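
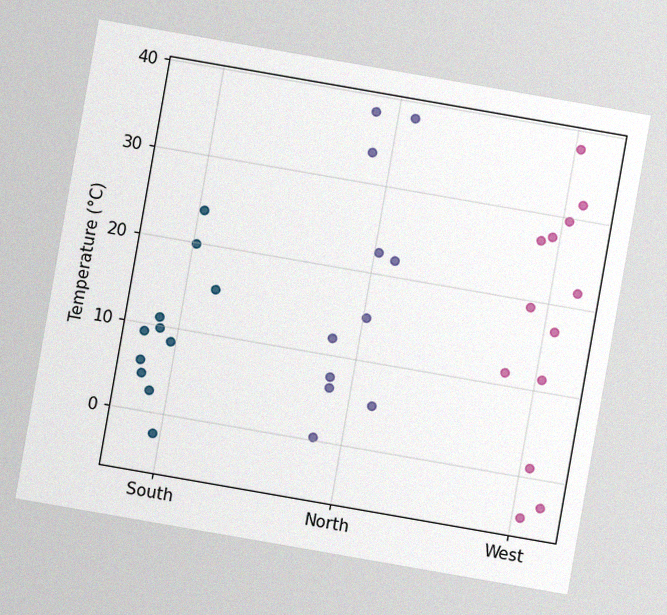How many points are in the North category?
11

The chart is tilted about 10° clockwise, with some photo noise. Counting the markers in the North column gives 11.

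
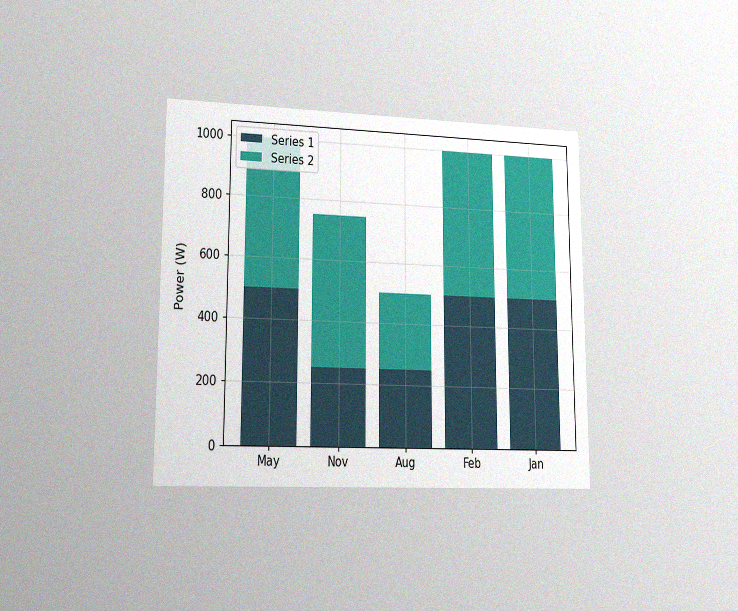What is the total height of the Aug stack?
500W

The chart is viewed at a slight angle, with some photo noise. The Aug stack's top reaches 500W on the y-axis.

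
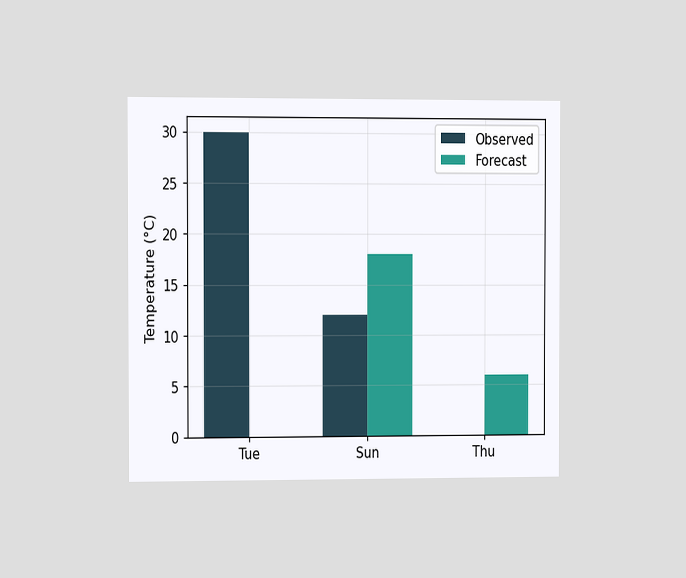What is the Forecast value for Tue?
0°C

The chart is viewed slightly from the left. The Forecast bar at Tue reaches 0°C on the y-axis.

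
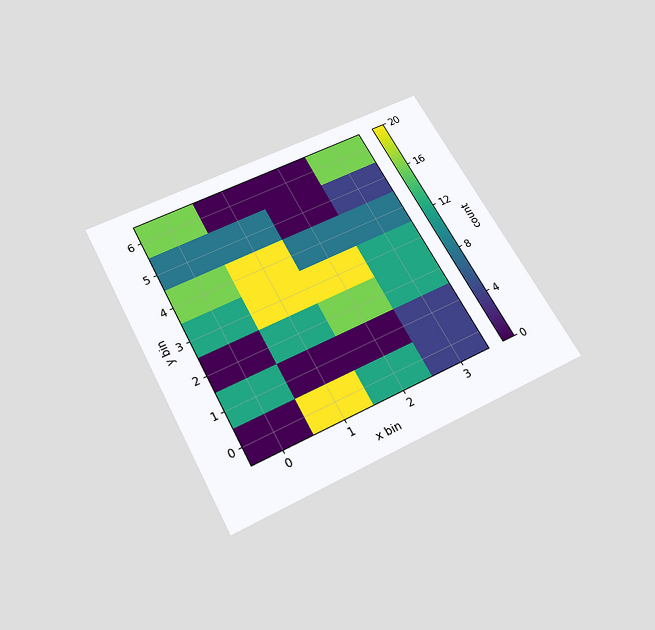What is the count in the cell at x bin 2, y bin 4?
The chart is tilted about 28° counter-clockwise and viewed slightly from below. Matching the cell (2, 4) against the colorbar gives 8.

8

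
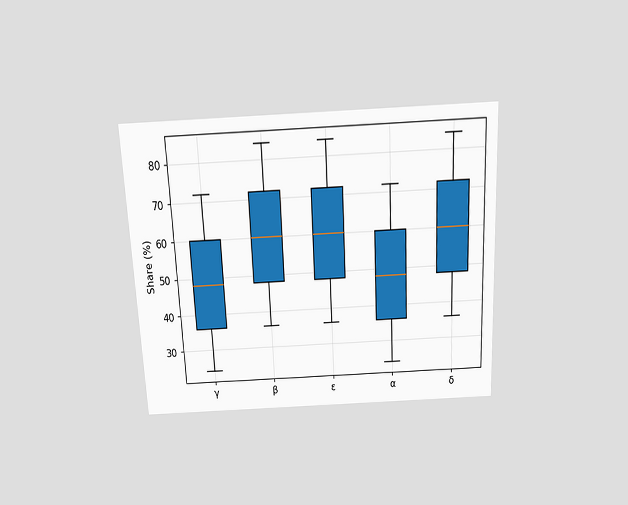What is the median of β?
The chart is tilted about 3° counter-clockwise and viewed slightly from above. The median line in the β box sits at 60%.

60%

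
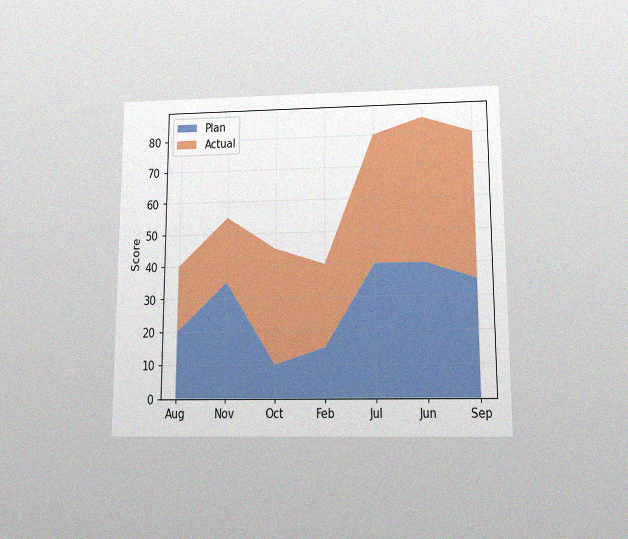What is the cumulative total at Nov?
The chart is viewed slightly from below, with some photo noise. The stacked total at Nov reaches 55.

55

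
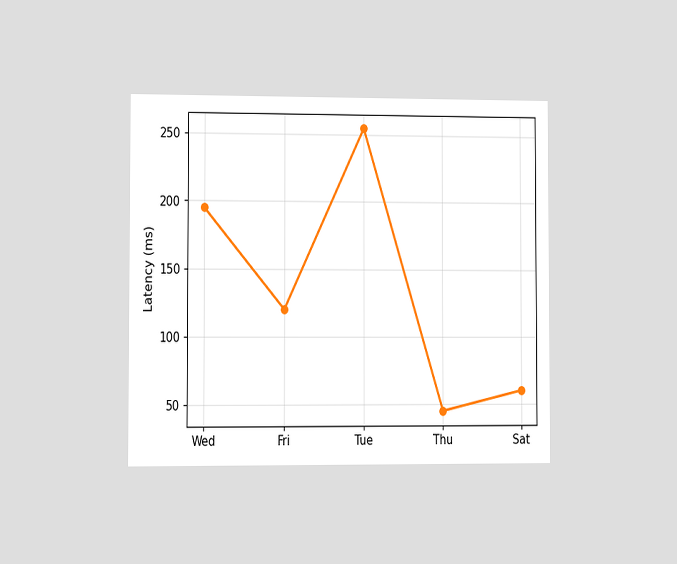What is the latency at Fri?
The chart is viewed slightly from the left. At Fri, the line is at 120ms.

120ms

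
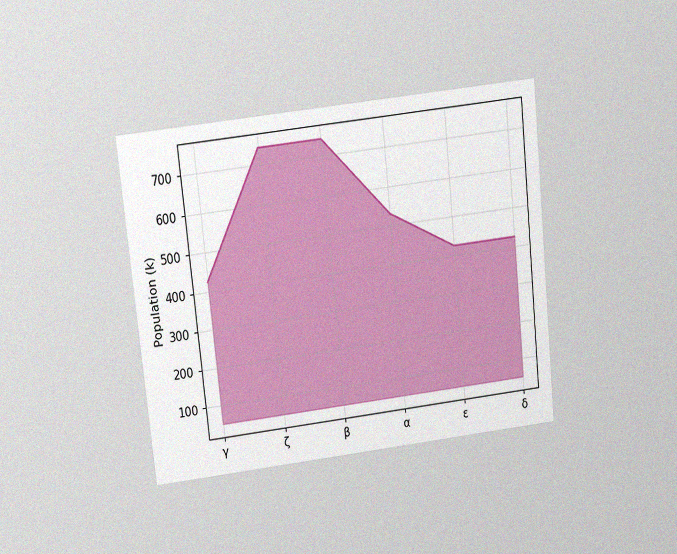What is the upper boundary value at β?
742k

The chart is tilted about 6° counter-clockwise and viewed slightly from above, with some photo noise. At β the upper boundary is at 742k.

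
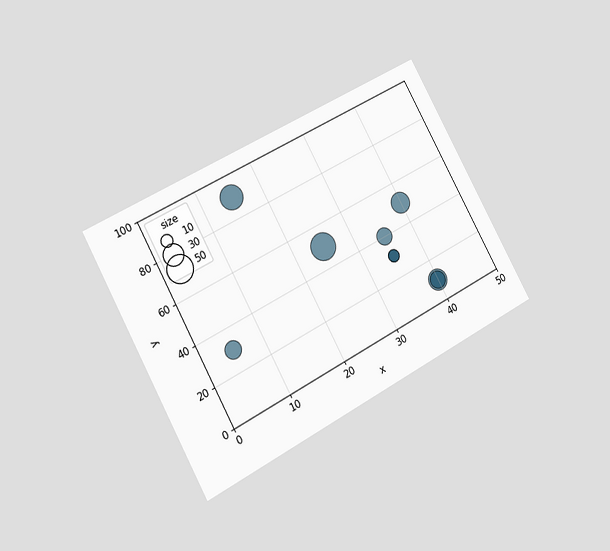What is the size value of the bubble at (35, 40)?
The chart is tilted about 28° counter-clockwise and viewed at a slight angle. Matching the bubble at (35, 40) against the size legend gives 20.

20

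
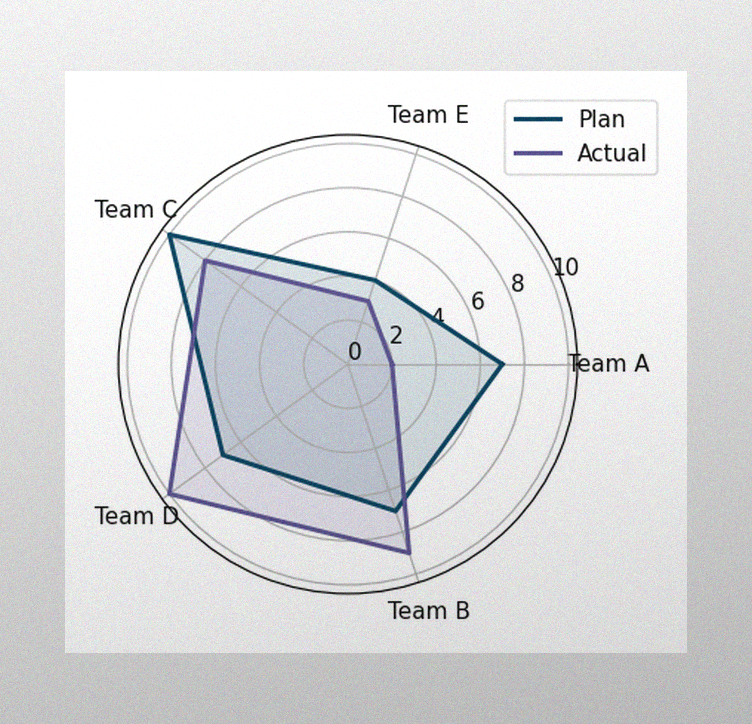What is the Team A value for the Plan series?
The image has some photo noise and uneven lighting. On the Team A axis, Plan reaches 7.

7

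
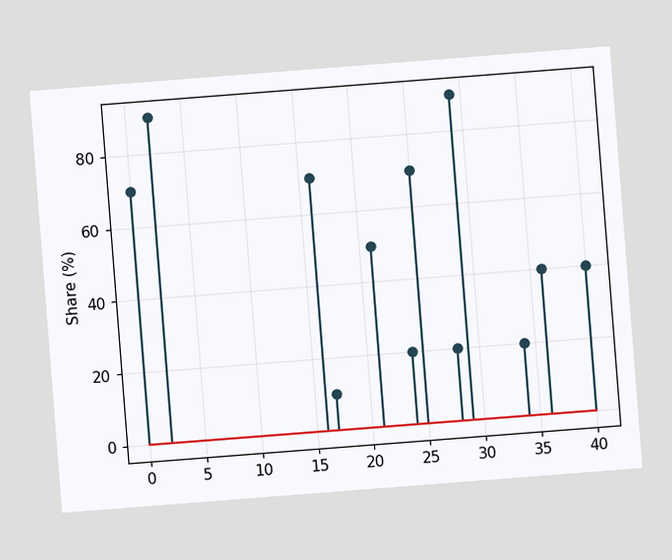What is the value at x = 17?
The chart is tilted about 4° counter-clockwise. The stem at x=17 reaches 10%.

10%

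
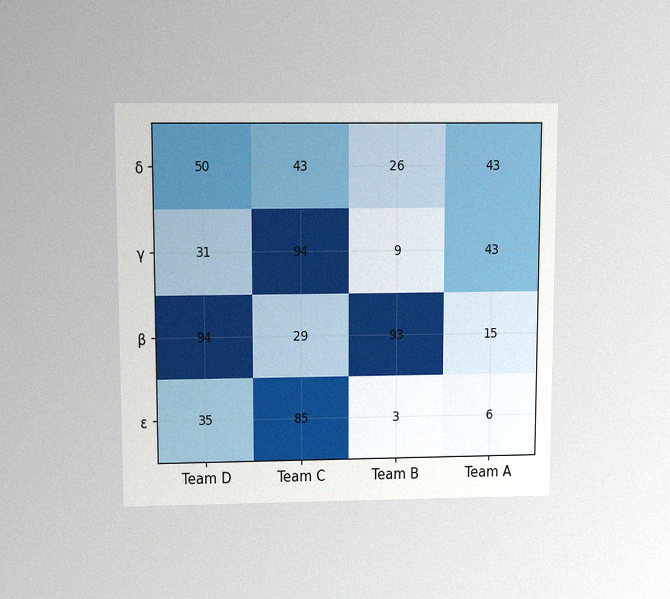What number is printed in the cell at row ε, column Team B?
3

The chart is viewed slightly from above, with some photo noise. The (ε, Team B) cell reads 3.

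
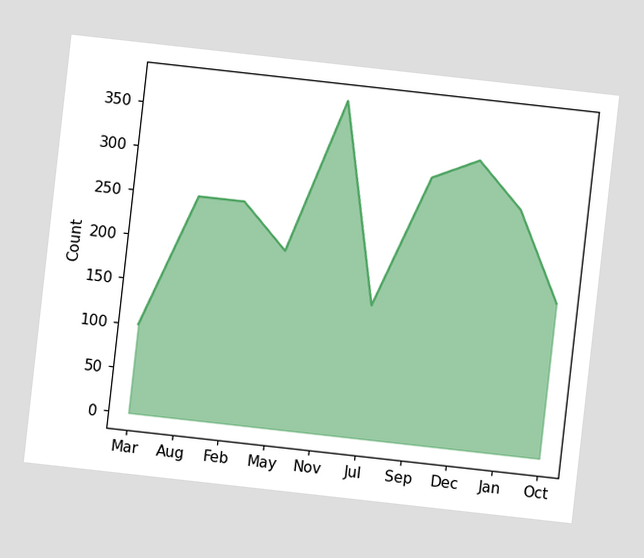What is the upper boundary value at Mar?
100

The chart is tilted about 6° clockwise. At Mar the upper boundary is at 100.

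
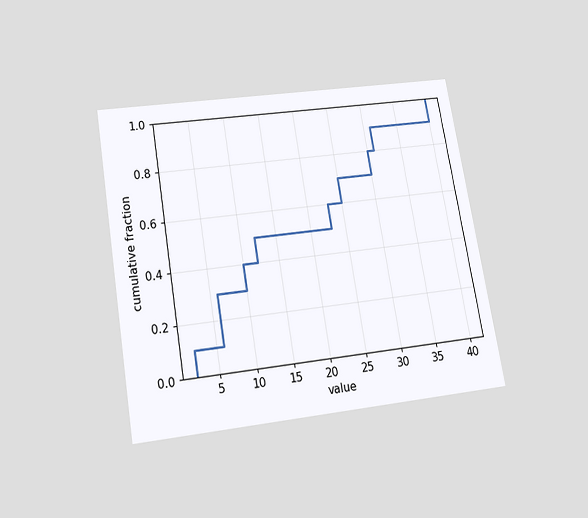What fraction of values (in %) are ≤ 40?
100%

The chart is tilted about 10° counter-clockwise and viewed slightly from below. At x=40 the ECDF step is at 100%.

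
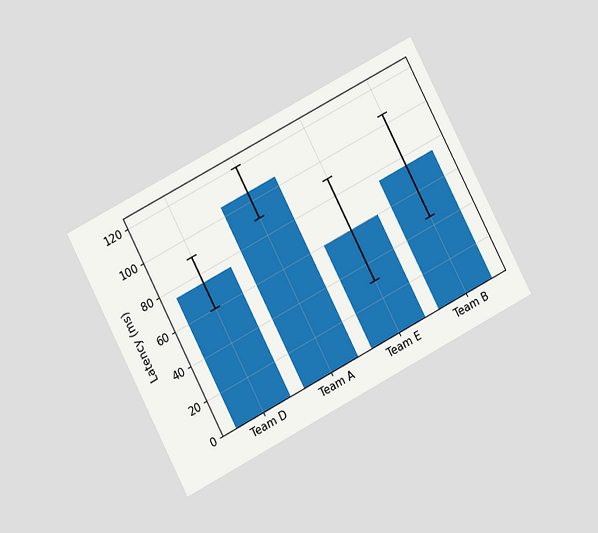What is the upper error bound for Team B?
105ms

The chart is tilted about 27° counter-clockwise and viewed at a slight angle. The Team B bar's upper whisker reaches 105ms.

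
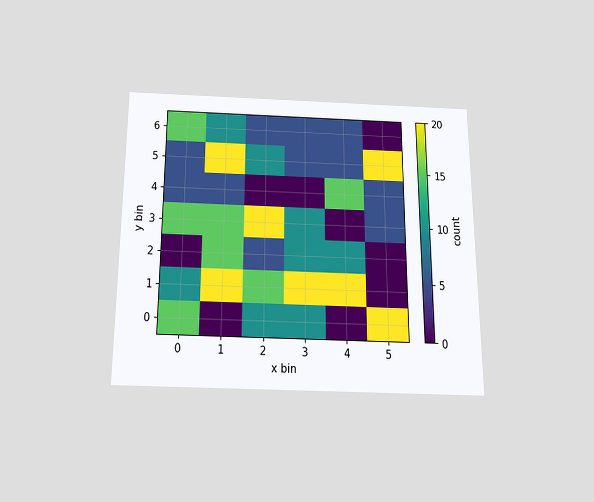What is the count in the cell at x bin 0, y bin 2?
The chart is viewed slightly from below. Matching the cell (0, 2) against the colorbar gives 0.

0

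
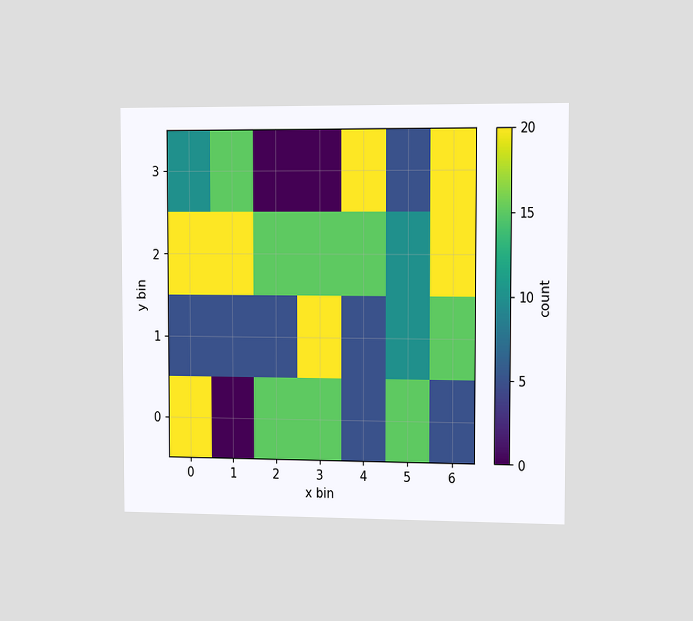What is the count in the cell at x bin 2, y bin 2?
15

The chart is viewed slightly from the right. Matching the cell (2, 2) against the colorbar gives 15.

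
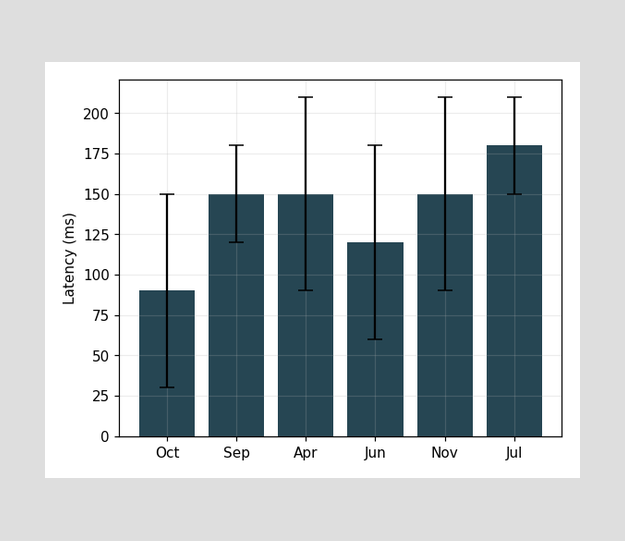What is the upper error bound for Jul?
210ms

The Jul bar's upper whisker reaches 210ms.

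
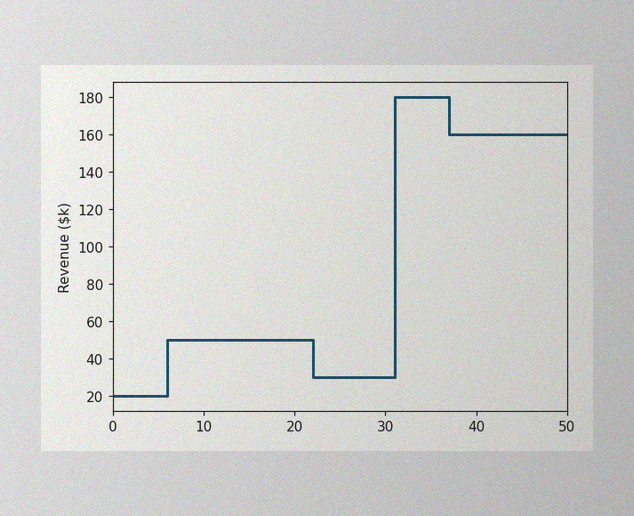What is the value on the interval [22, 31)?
The image has some photo noise and uneven lighting. On [22, 31) the step sits at $30k.

$30k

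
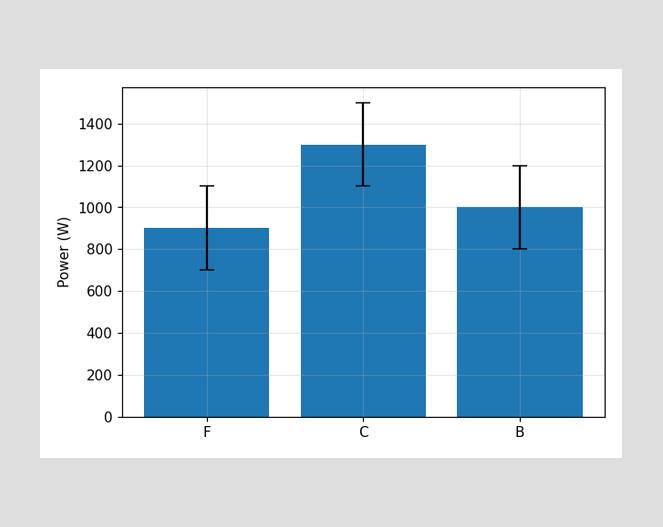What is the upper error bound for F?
1100W

The F bar's upper whisker reaches 1100W.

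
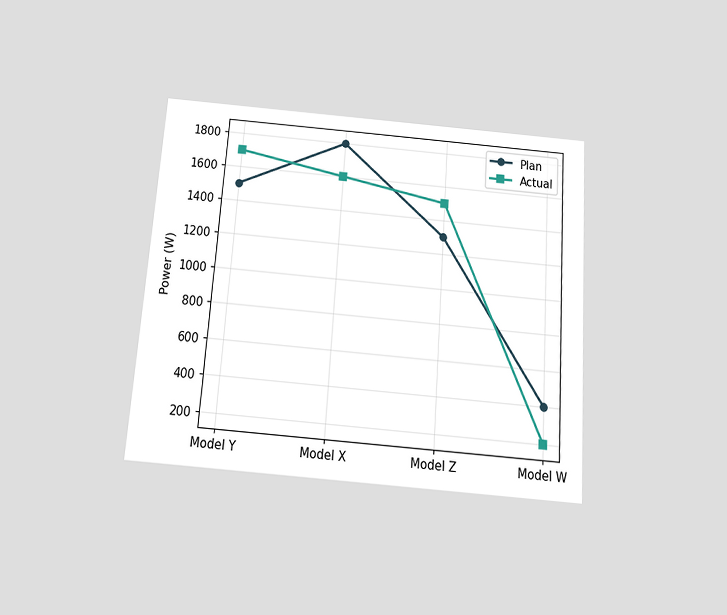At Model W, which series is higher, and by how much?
Plan, by 200W

The chart is tilted about 4° clockwise and viewed slightly from below. At Model W, Plan sits above the other line by 200W.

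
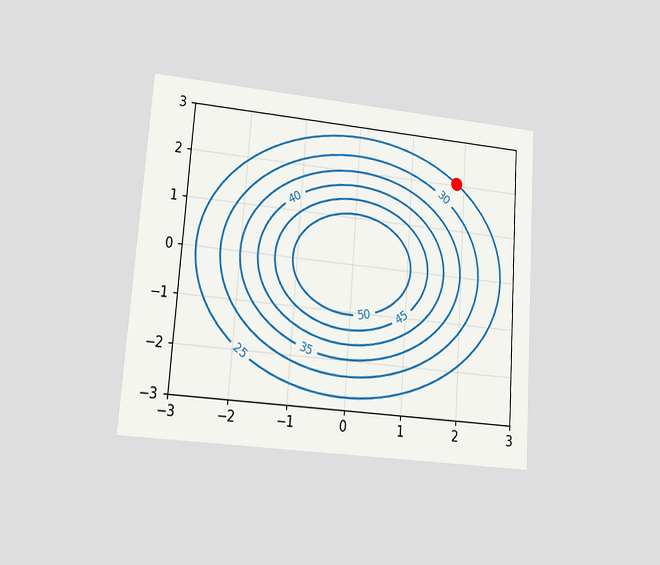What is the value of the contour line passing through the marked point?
25

The chart is tilted about 4° clockwise and viewed at a slight angle. The marked point sits on the contour labelled 25.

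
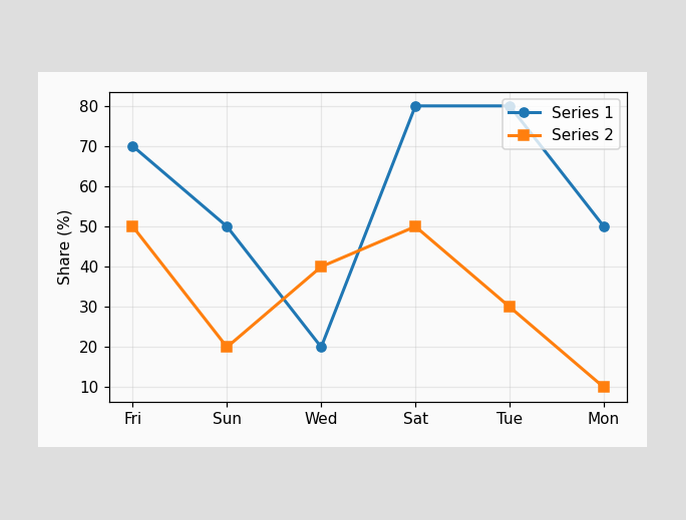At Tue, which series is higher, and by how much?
At Tue, Series 1 sits above the other line by 50%.

Series 1, by 50%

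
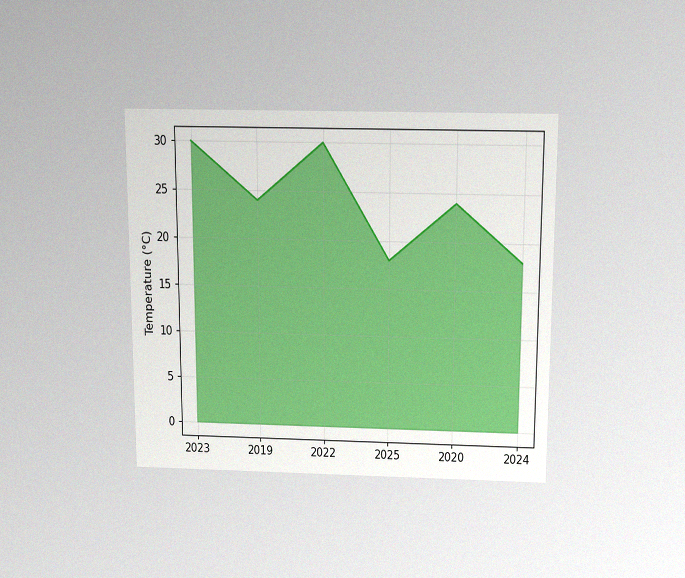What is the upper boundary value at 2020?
24°C

The chart is viewed slightly from above, with some photo noise. At 2020 the upper boundary is at 24°C.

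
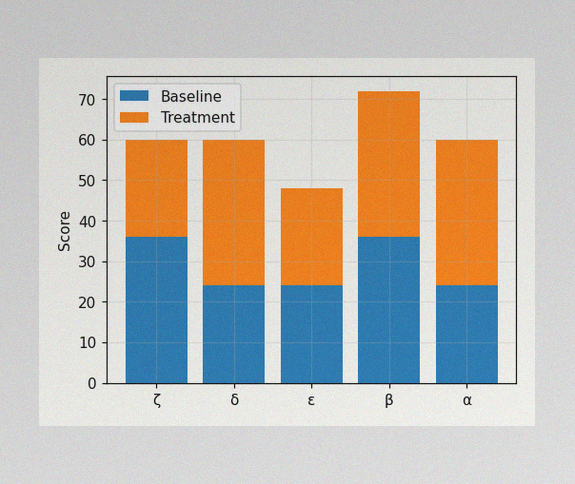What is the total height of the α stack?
The image has some photo noise and uneven lighting. The α stack's top reaches 60 on the y-axis.

60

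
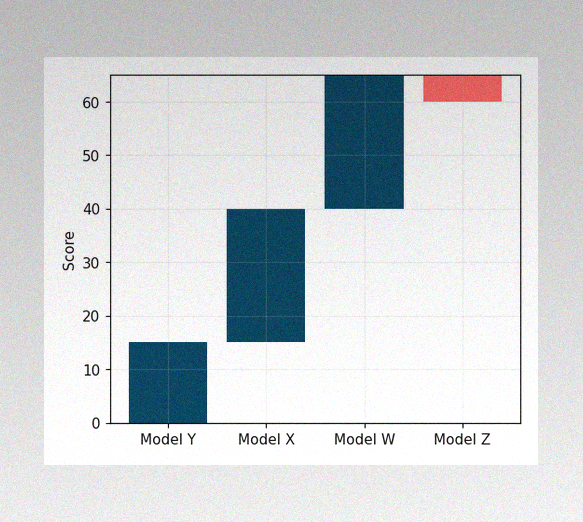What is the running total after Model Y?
The image has some photo noise and uneven lighting. After Model Y the running total reaches 15.

15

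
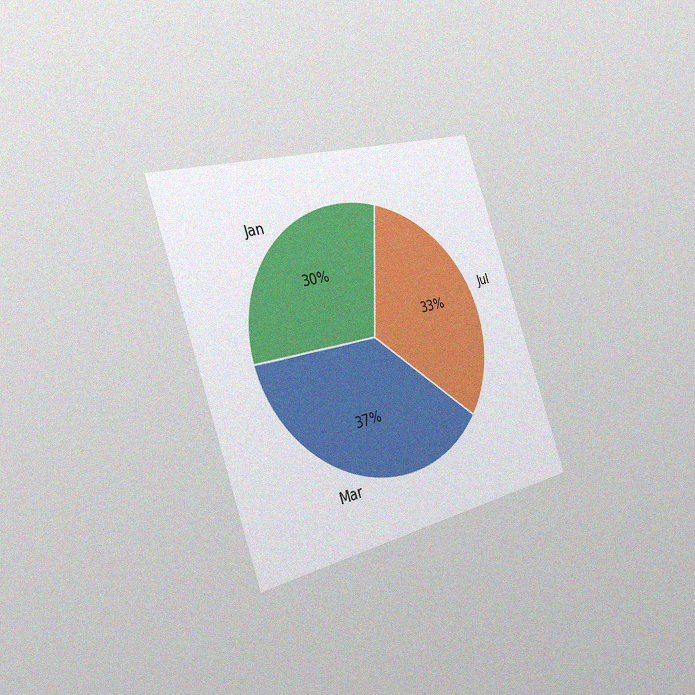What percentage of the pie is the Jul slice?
33%

The chart is tilted about 19° counter-clockwise and viewed slightly from the left, with some photo noise. The Jul slice takes up 33% of the pie.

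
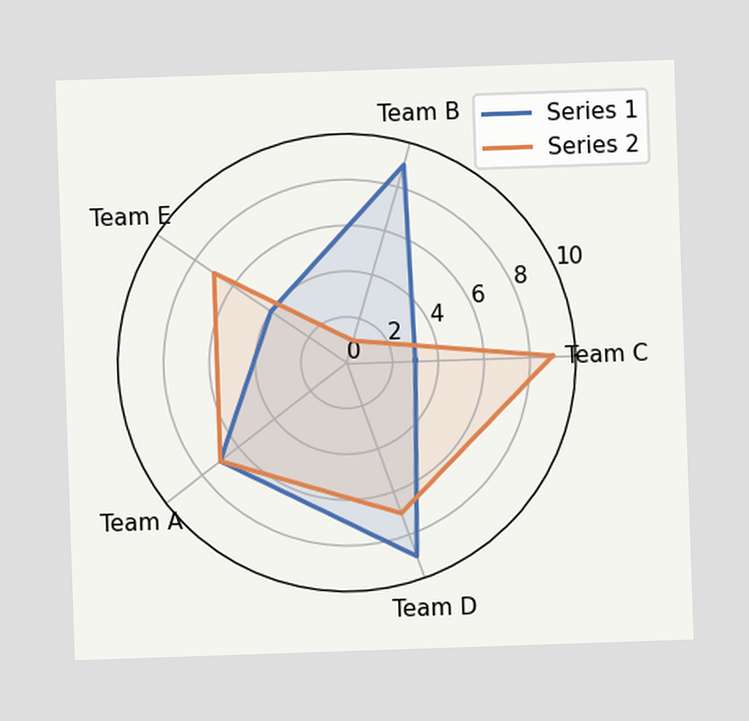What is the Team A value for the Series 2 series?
On the Team A axis, Series 2 reaches 7.

7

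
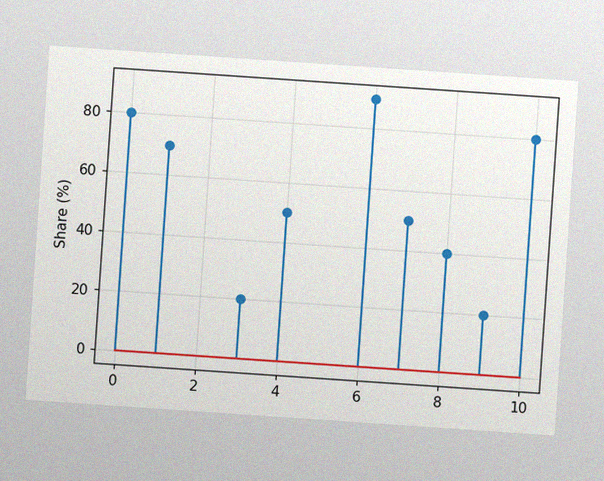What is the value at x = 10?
The chart is tilted about 4° clockwise, with some photo noise. The stem at x=10 reaches 80%.

80%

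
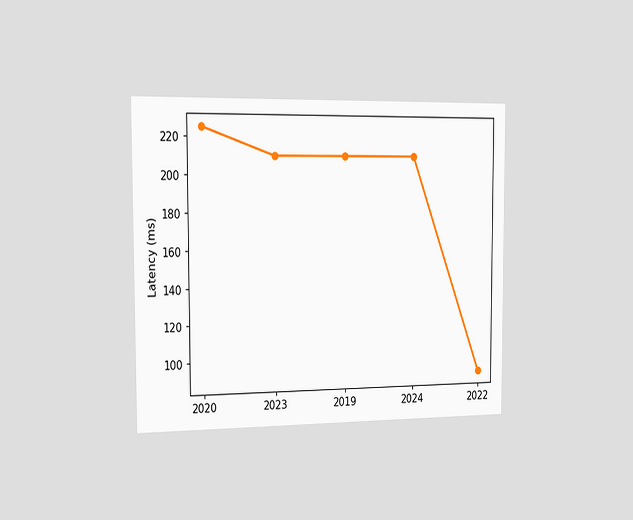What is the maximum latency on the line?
The chart is viewed slightly from the left. The highest point is at 2020, and reading across to the y-axis gives 225ms.

225ms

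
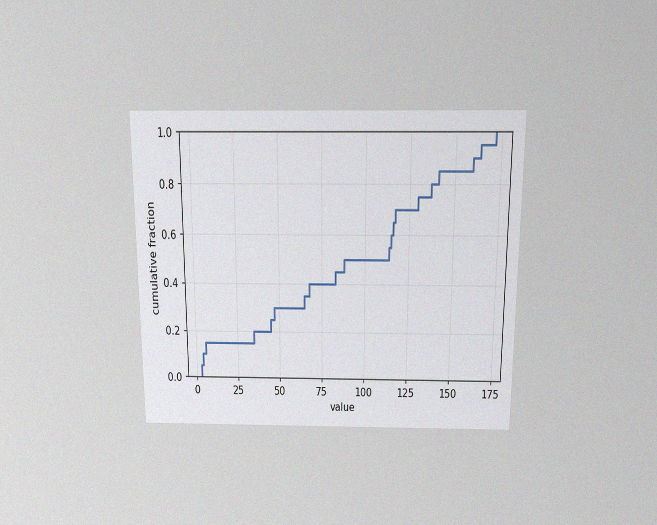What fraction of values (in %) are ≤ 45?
The chart is viewed slightly from above, with some photo noise. At x=45 the ECDF step is at 25%.

25%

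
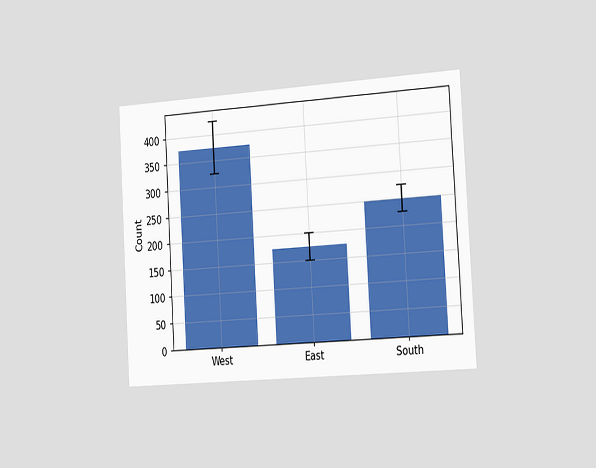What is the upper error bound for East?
200

The chart is tilted about 3° counter-clockwise and viewed slightly from the right. The East bar's upper whisker reaches 200.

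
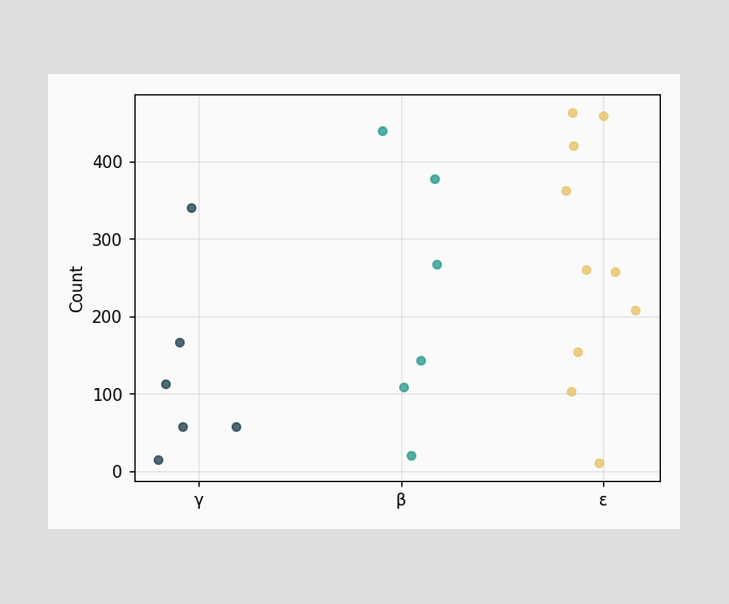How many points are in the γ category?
6

Counting the markers in the γ column gives 6.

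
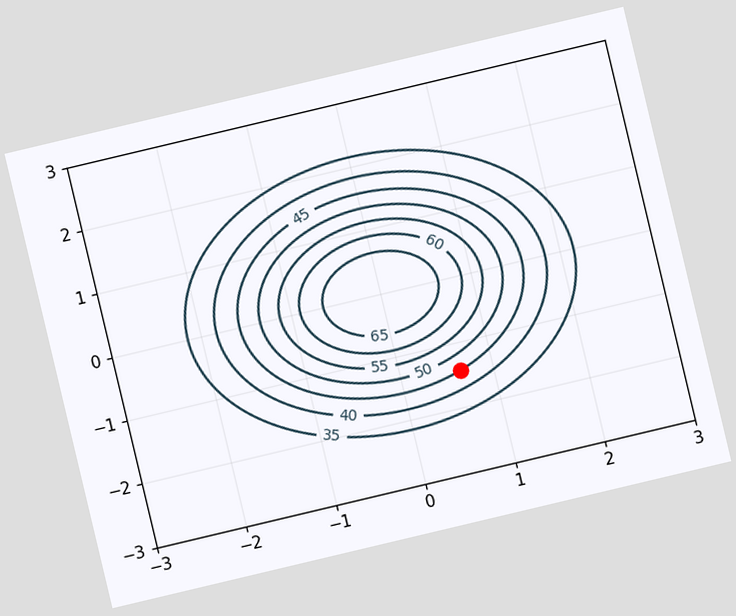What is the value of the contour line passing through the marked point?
45

The chart is tilted about 13° counter-clockwise. The marked point sits on the contour labelled 45.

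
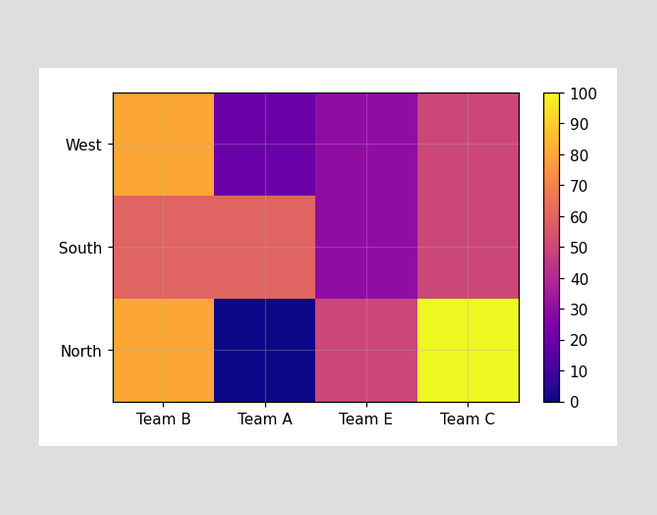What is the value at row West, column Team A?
Matching cell (West, Team A) against the colorbar gives 20.

20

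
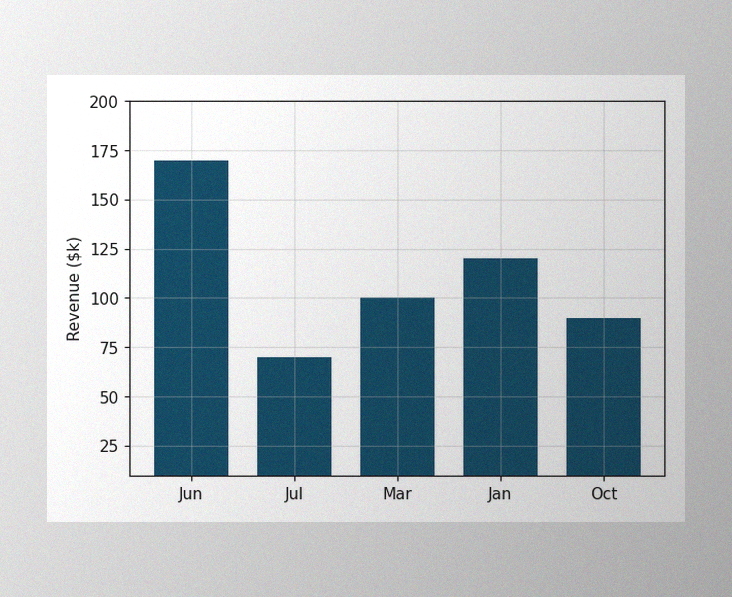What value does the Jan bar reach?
$120k

The image has some photo noise and uneven lighting. Reading along the chart's y-axis, the Jan bar reaches $120k.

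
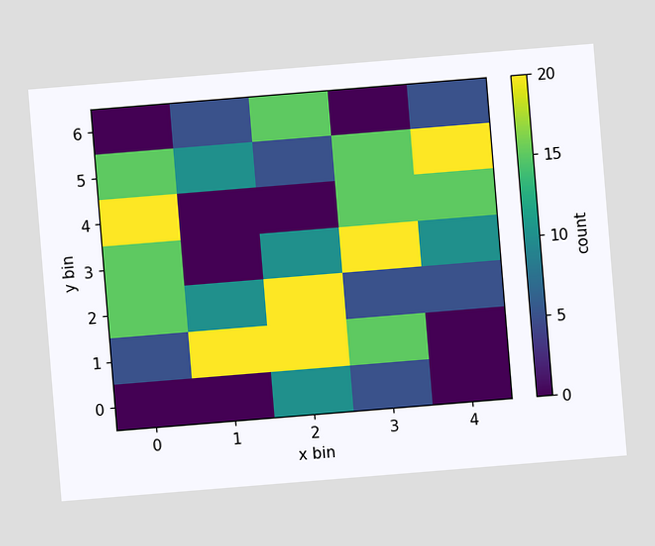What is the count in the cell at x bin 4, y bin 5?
The chart is tilted about 5° counter-clockwise. Matching the cell (4, 5) against the colorbar gives 20.

20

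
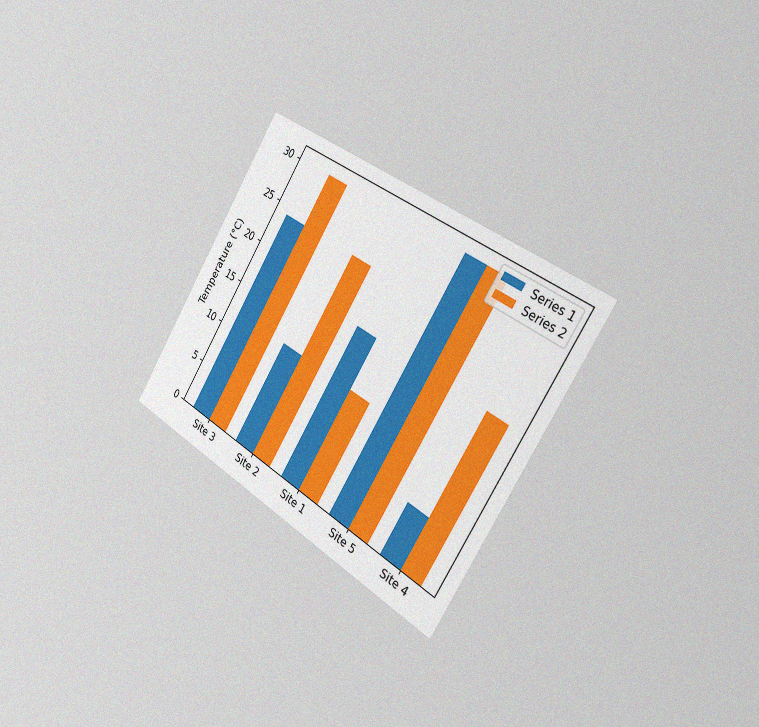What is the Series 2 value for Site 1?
12°C

The chart is tilted about 32° clockwise and viewed slightly from the right, with some photo noise. The Series 2 bar at Site 1 reaches 12°C on the y-axis.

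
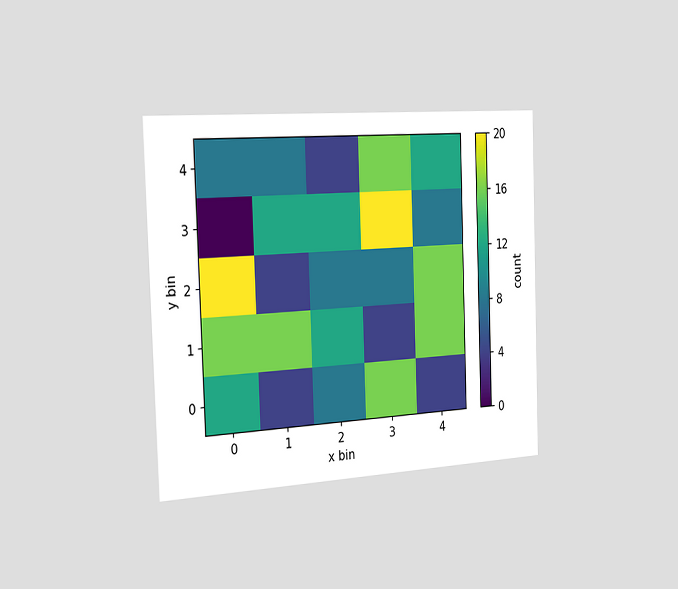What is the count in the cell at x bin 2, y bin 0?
8

The chart is tilted about 2° counter-clockwise and viewed slightly from the left. Matching the cell (2, 0) against the colorbar gives 8.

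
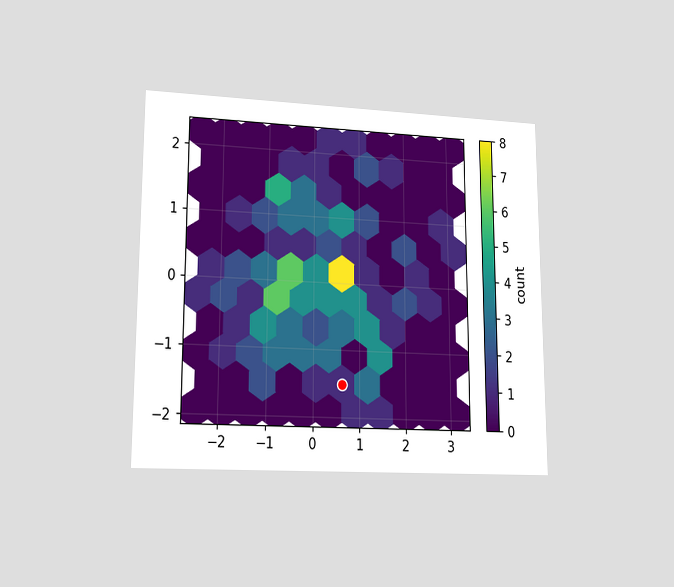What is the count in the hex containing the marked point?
The chart is viewed at a slight angle. The marked hex reads 1 on the colorbar.

1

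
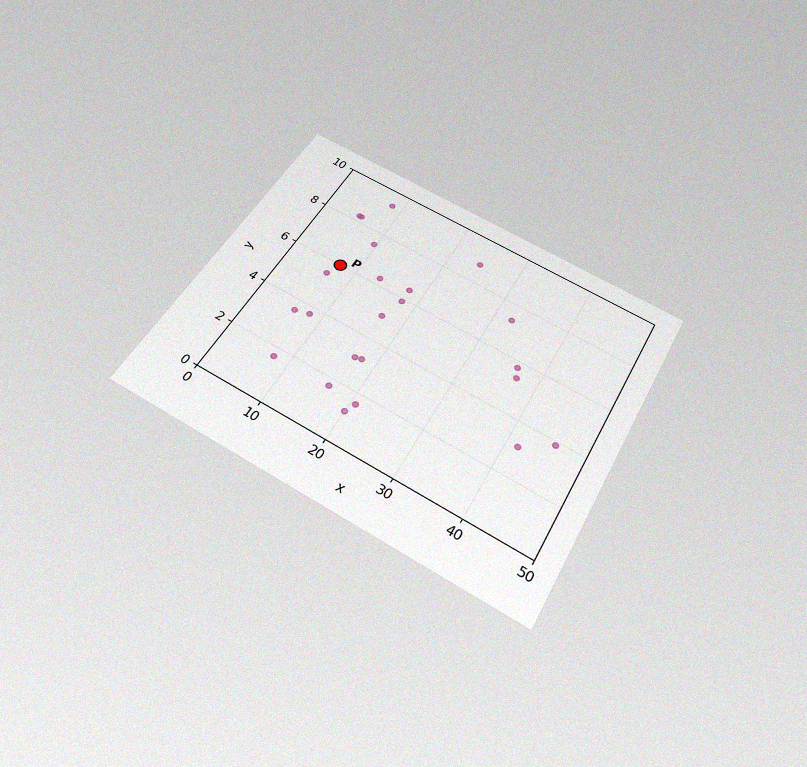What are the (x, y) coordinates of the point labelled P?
The chart is tilted about 29° clockwise and viewed slightly from below, with some photo noise. Following the gridlines from P to each axis, P sits at (7.5, 6).

(7.5, 6)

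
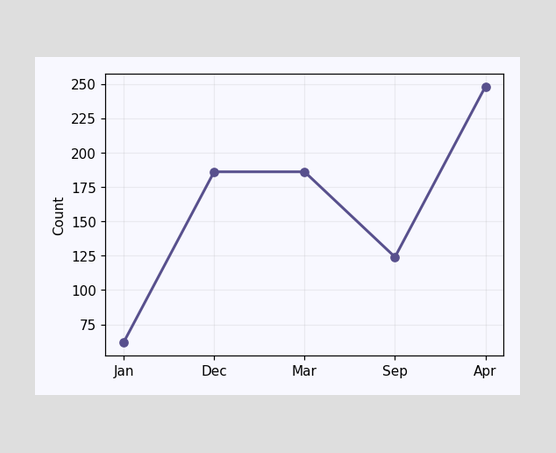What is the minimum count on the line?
The lowest point is at Jan, and reading across to the y-axis gives 62.

62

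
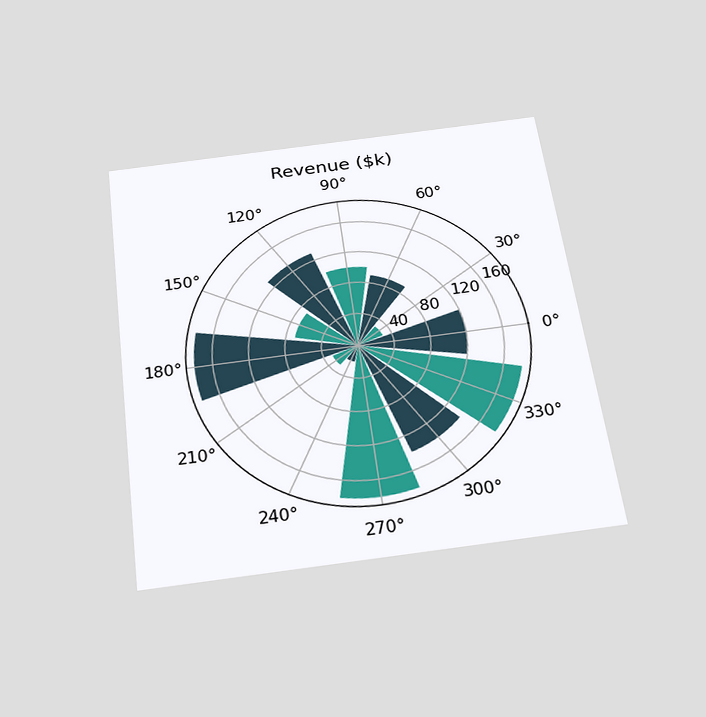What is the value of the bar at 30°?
$30k

The chart is tilted about 7° counter-clockwise and viewed slightly from below. The bar at 30° reaches $30k on the radial axis.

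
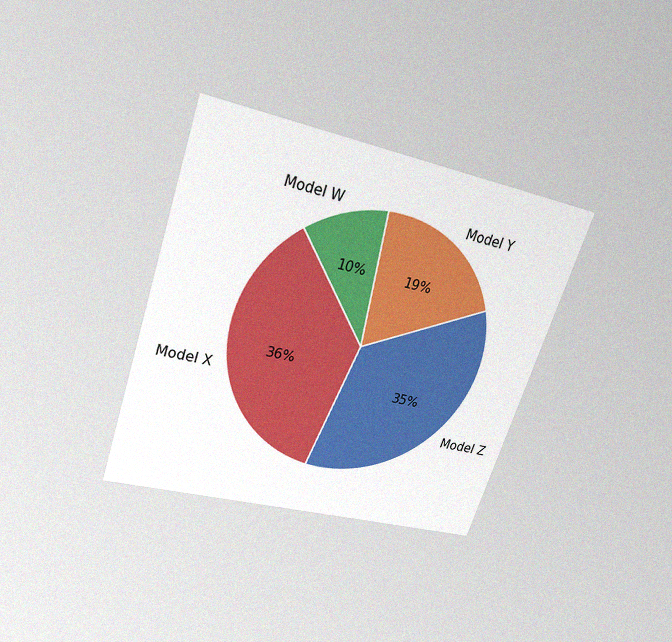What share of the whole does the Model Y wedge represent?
19%

The chart is tilted about 19° clockwise and viewed slightly from above, with some photo noise. The Model Y slice takes up 19% of the pie.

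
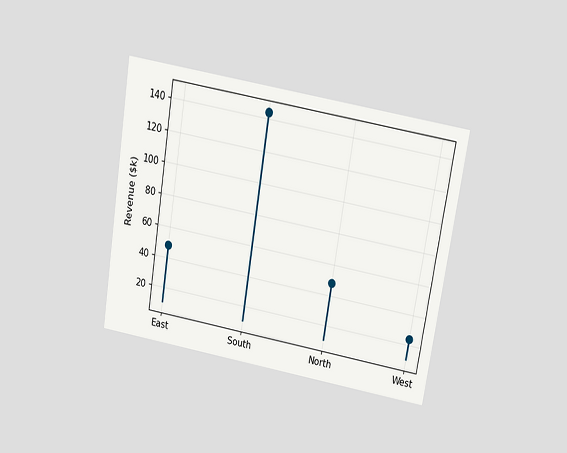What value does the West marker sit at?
$24k

The chart is tilted about 9° clockwise and viewed slightly from above. The West marker sits at $24k.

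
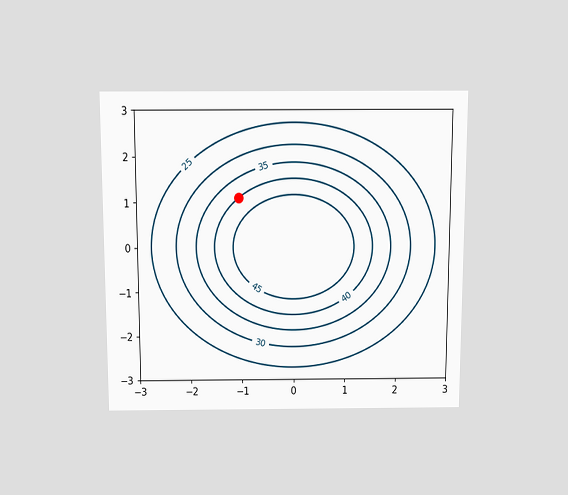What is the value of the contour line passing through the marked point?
40

The chart is viewed slightly from above. The marked point sits on the contour labelled 40.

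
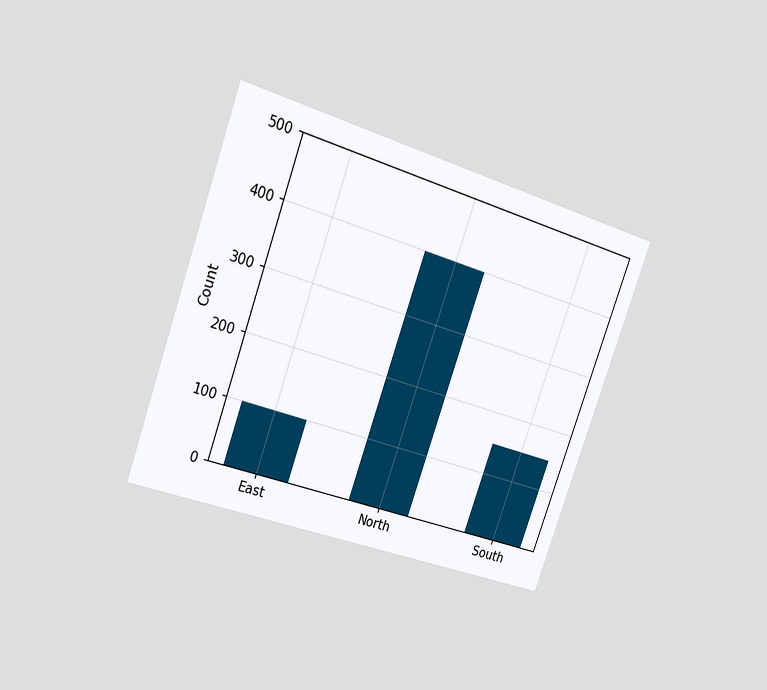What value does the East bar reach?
The chart is tilted about 20° clockwise and viewed slightly from the left. Reading along the chart's y-axis, the East bar reaches 100.

100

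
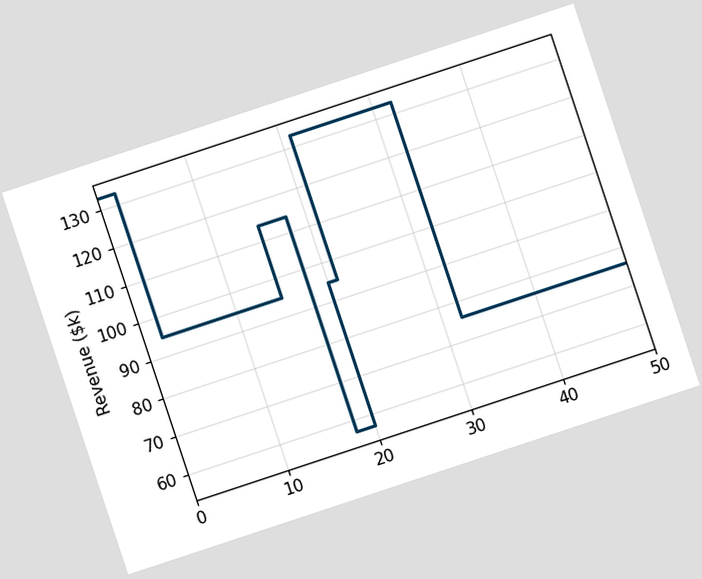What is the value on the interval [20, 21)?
The chart is tilted about 18° counter-clockwise. On [20, 21) the step sits at $95k.

$95k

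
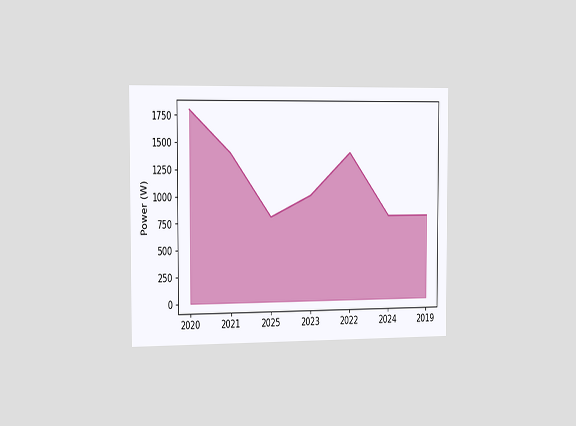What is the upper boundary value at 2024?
800W

The chart is viewed slightly from the left. At 2024 the upper boundary is at 800W.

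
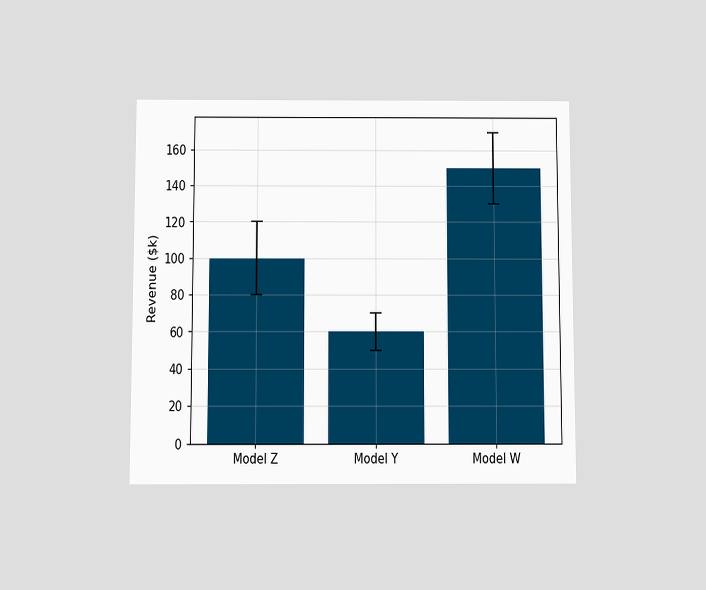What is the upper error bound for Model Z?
$120k

The chart is viewed slightly from below. The Model Z bar's upper whisker reaches $120k.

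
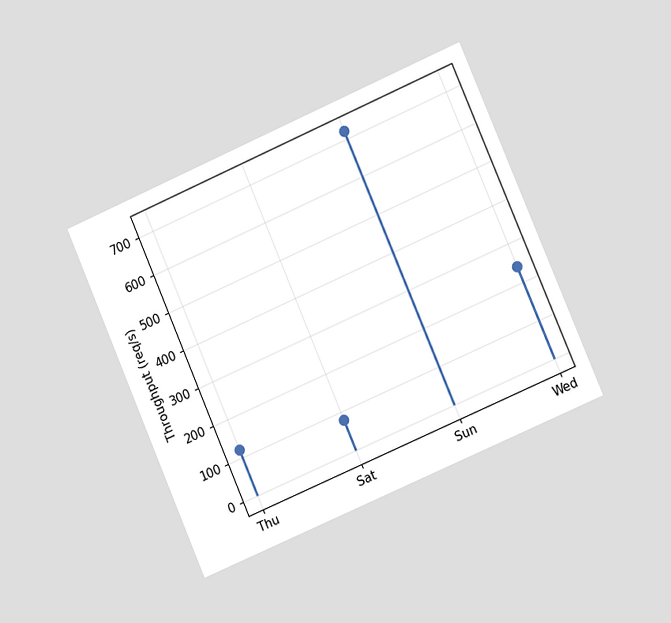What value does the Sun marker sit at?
The chart is tilted about 23° counter-clockwise and viewed slightly from the right. The Sun marker sits at 720req/s.

720req/s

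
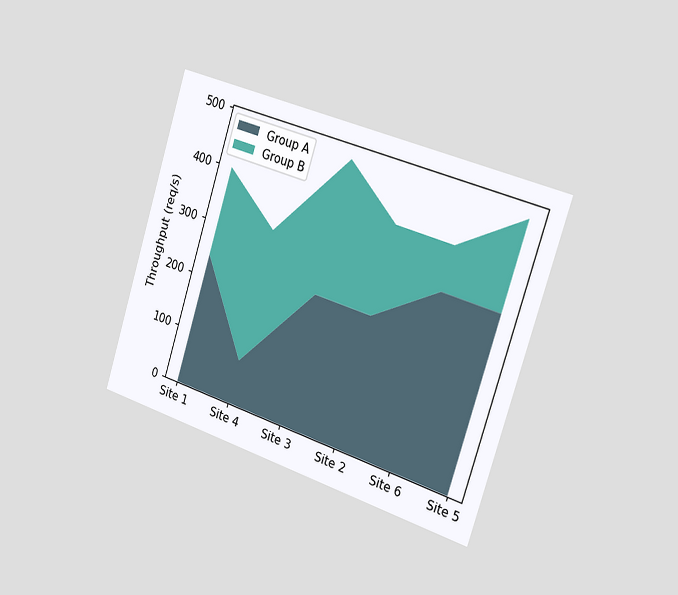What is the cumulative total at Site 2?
The chart is tilted about 18° clockwise and viewed slightly from the right. The stacked total at Site 2 reaches 400req/s.

400req/s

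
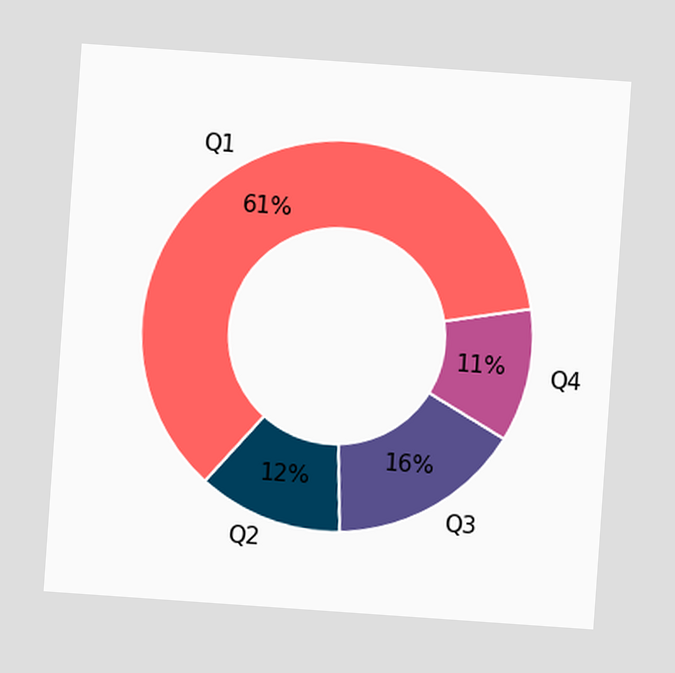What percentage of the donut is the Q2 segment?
The chart is tilted about 4° clockwise. The Q2 segment takes up 12% of the ring.

12%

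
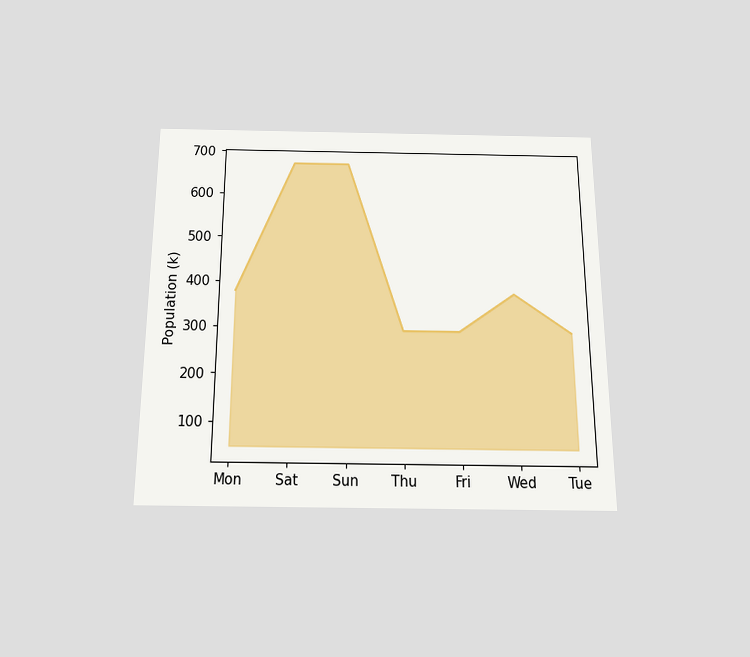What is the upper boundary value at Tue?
294k

The chart is viewed slightly from below. At Tue the upper boundary is at 294k.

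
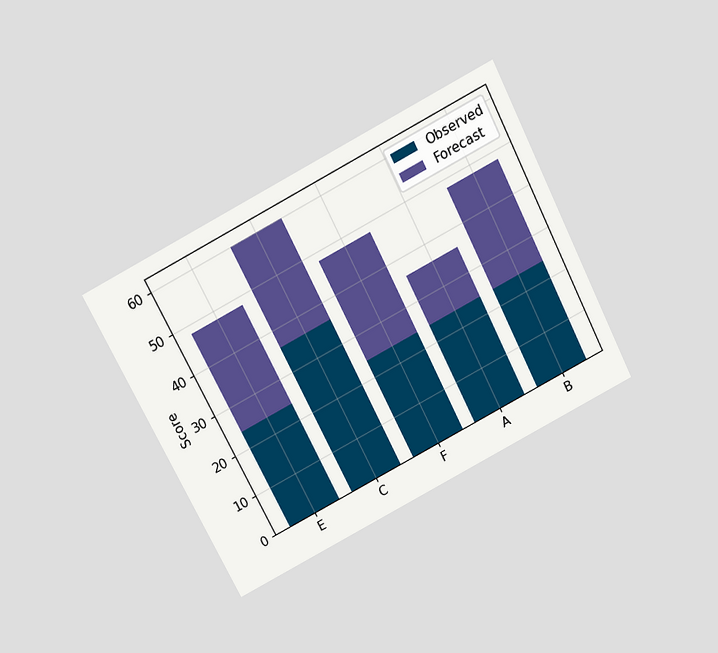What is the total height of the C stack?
The chart is tilted about 27° counter-clockwise and viewed slightly from above. The C stack's top reaches 60 on the y-axis.

60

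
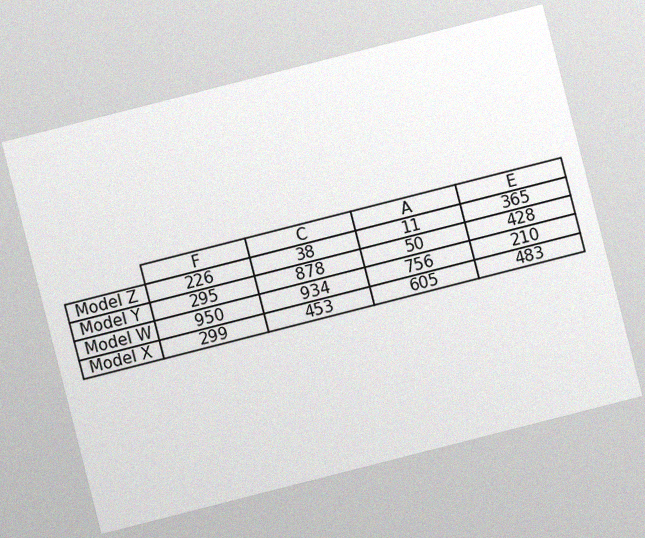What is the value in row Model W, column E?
The chart is tilted about 14° counter-clockwise, with some photo noise. The (Model W, E) cell reads 210.

210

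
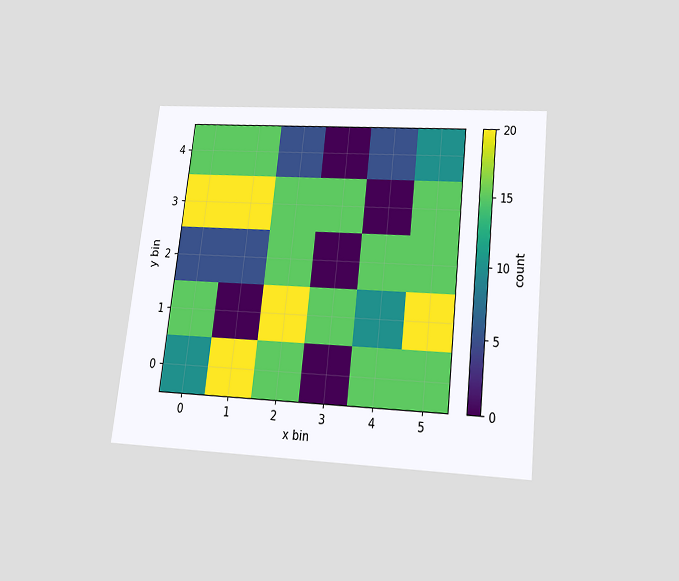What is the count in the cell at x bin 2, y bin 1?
20

The chart is tilted about 6° clockwise and viewed slightly from below. Matching the cell (2, 1) against the colorbar gives 20.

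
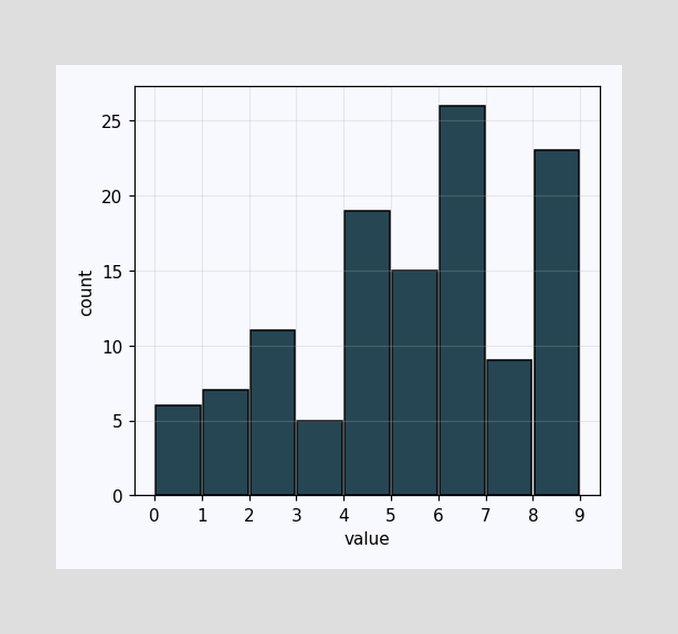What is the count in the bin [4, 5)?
19

The [4, 5) bin has height 19.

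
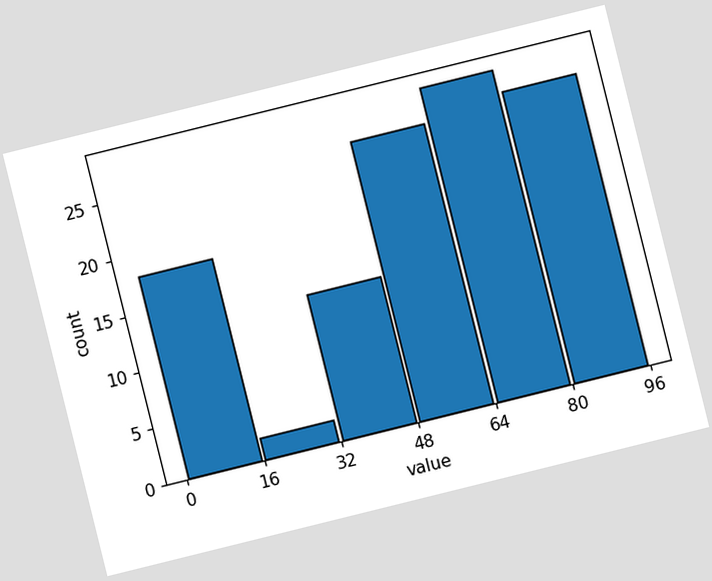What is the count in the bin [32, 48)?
The chart is tilted about 14° counter-clockwise. The [32, 48) bin has height 13.

13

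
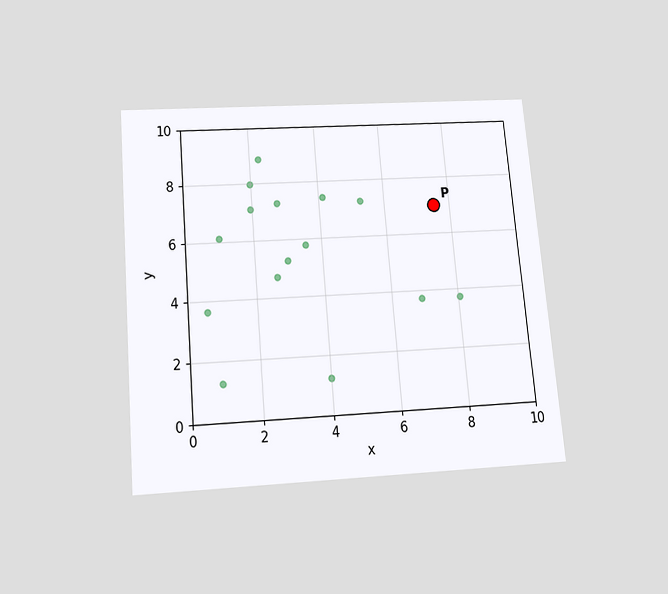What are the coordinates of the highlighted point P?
The chart is tilted about 5° counter-clockwise and viewed slightly from below. Following the gridlines from P to each axis, P sits at (7.5, 7).

(7.5, 7)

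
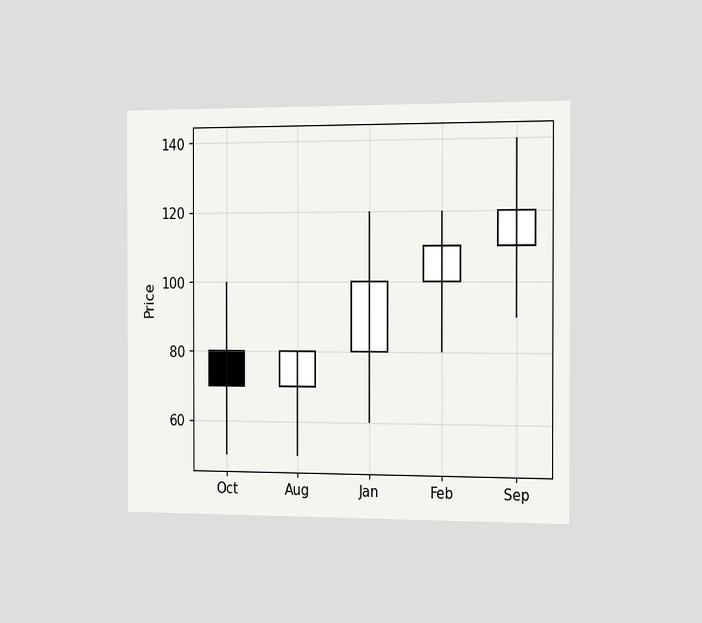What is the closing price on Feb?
110

The chart is viewed slightly from the right. The Feb candle closes at 110.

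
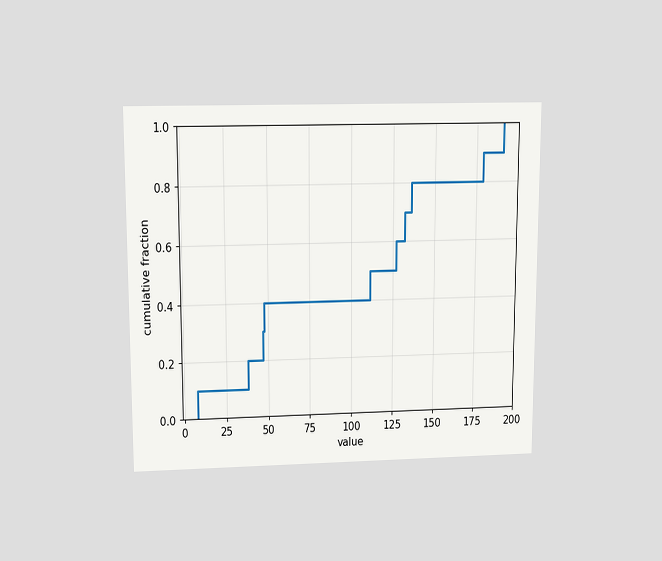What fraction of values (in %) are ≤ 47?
30%

The chart is viewed slightly from above. At x=47 the ECDF step is at 30%.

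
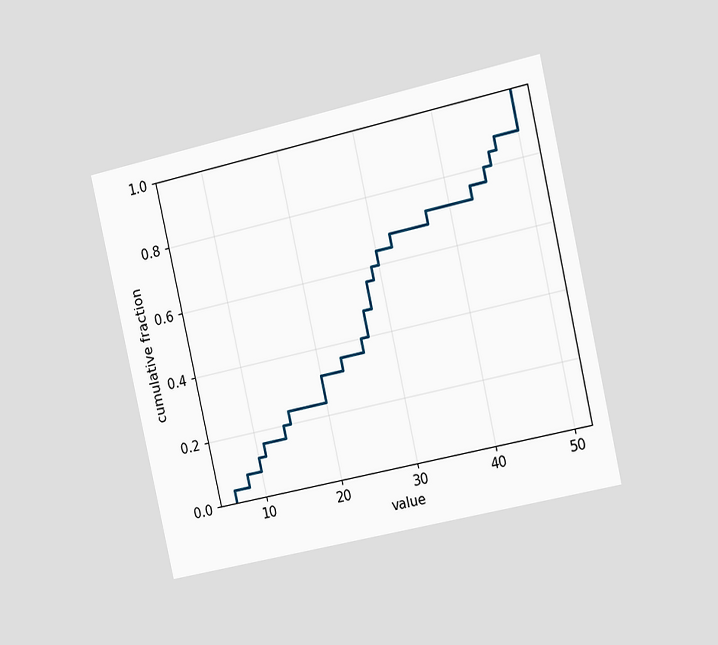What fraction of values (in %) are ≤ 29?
The chart is tilted about 13° counter-clockwise and viewed slightly from the right. At x=29 the ECDF step is at 60%.

60%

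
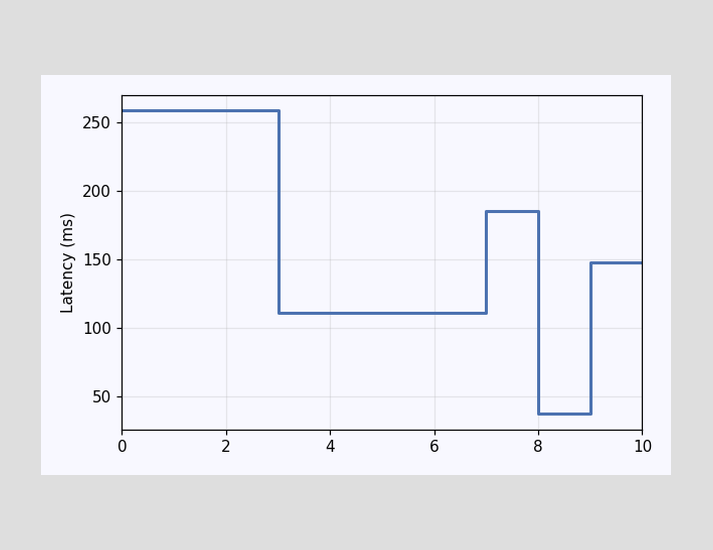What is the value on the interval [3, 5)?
111ms

On [3, 5) the step sits at 111ms.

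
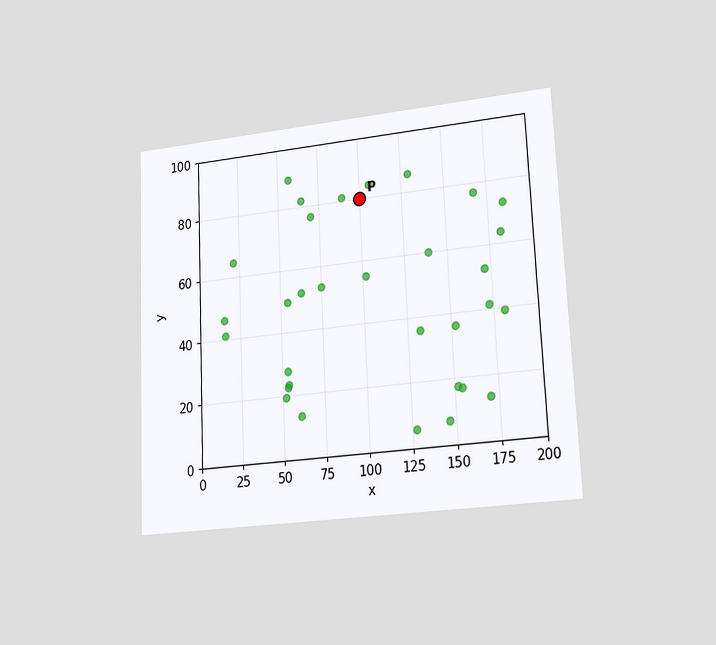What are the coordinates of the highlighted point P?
The chart is tilted about 3° counter-clockwise and viewed at a slight angle. Following the gridlines from P to each axis, P sits at (100, 80).

(100, 80)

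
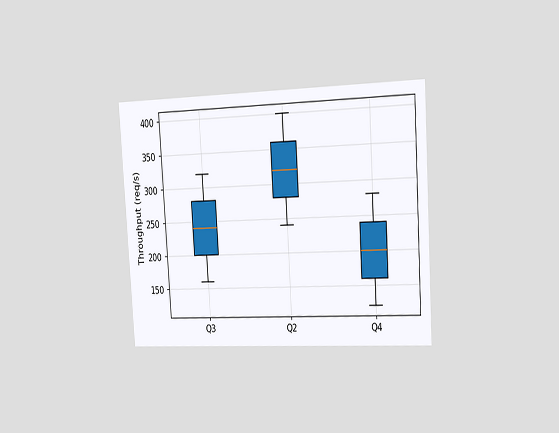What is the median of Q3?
240req/s

The chart is tilted about 4° counter-clockwise and viewed slightly from the right. The median line in the Q3 box sits at 240req/s.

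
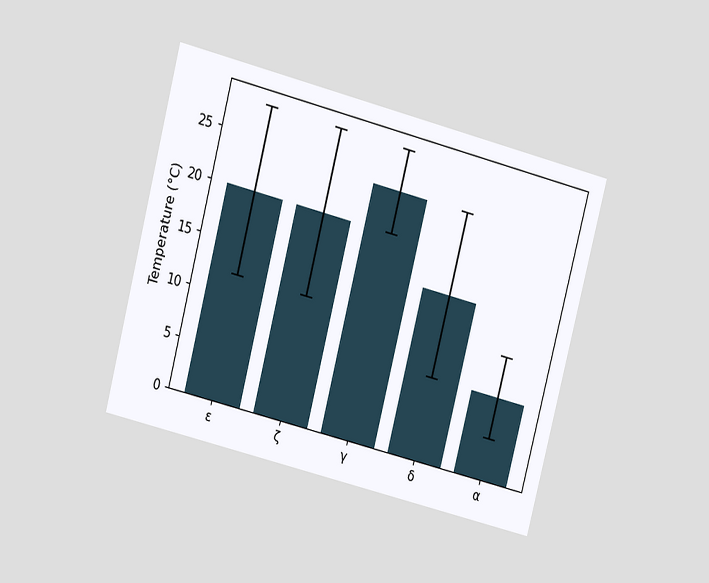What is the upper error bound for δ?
24°C

The chart is tilted about 14° clockwise and viewed at a slight angle. The δ bar's upper whisker reaches 24°C.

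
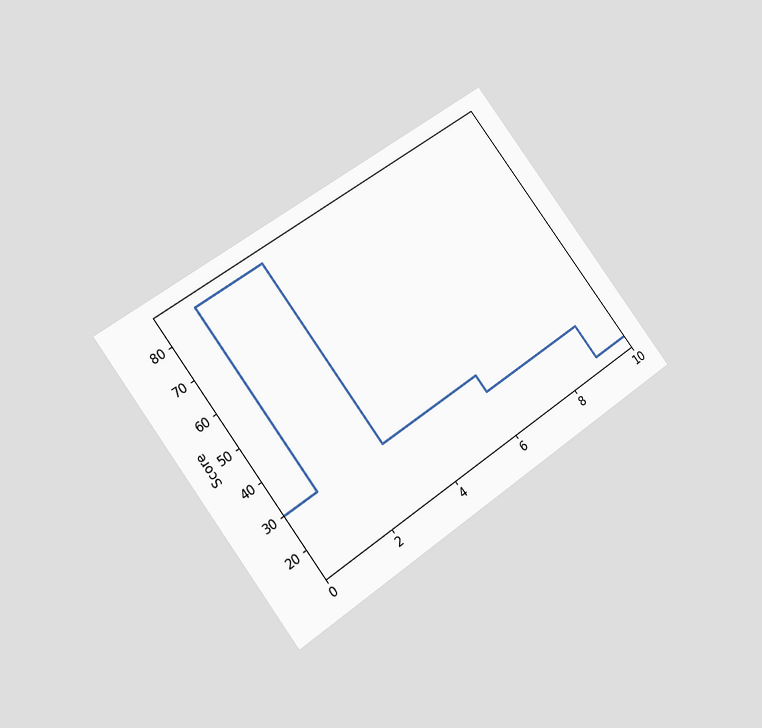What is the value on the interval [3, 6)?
The chart is tilted about 36° counter-clockwise and viewed at a slight angle. On [3, 6) the step sits at 30.

30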